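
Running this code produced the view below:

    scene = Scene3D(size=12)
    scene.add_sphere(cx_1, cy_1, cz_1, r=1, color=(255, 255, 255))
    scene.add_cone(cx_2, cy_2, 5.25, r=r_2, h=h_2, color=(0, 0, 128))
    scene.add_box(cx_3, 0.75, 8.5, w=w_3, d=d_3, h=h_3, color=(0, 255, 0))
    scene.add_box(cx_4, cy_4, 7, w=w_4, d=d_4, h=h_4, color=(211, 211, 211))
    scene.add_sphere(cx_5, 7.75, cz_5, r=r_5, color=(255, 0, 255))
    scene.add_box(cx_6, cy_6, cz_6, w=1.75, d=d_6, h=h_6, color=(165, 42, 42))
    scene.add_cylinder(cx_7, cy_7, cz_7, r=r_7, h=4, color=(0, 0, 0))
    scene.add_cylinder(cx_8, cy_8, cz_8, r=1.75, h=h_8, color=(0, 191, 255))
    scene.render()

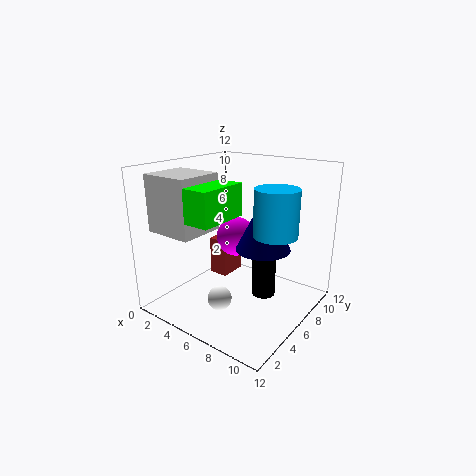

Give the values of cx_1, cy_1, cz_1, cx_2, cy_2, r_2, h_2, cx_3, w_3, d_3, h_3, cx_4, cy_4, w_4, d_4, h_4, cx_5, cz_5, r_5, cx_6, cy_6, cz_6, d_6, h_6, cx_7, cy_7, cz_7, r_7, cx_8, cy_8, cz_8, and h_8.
cx_1 = 5.75, cy_1 = 3.75, cz_1 = 1.25, cx_2 = 8, cy_2 = 6.75, r_2 = 2.25, h_2 = 4.5, cx_3 = 5.25, w_3 = 2, d_3 = 4, h_3 = 2.5, cx_4 = 1, cy_4 = 1, w_4 = 4, d_4 = 3.75, h_4 = 4.5, cx_5 = 4.5, cz_5 = 5.25, r_5 = 1.75, cx_6 = 2, cy_6 = 7, cz_6 = 1.25, d_6 = 2.5, h_6 = 3.5, cx_7 = 8, cy_7 = 7, cz_7 = 1, r_7 = 1, cx_8 = 9.25, cy_8 = 6.5, cz_8 = 6.75, h_8 = 3.75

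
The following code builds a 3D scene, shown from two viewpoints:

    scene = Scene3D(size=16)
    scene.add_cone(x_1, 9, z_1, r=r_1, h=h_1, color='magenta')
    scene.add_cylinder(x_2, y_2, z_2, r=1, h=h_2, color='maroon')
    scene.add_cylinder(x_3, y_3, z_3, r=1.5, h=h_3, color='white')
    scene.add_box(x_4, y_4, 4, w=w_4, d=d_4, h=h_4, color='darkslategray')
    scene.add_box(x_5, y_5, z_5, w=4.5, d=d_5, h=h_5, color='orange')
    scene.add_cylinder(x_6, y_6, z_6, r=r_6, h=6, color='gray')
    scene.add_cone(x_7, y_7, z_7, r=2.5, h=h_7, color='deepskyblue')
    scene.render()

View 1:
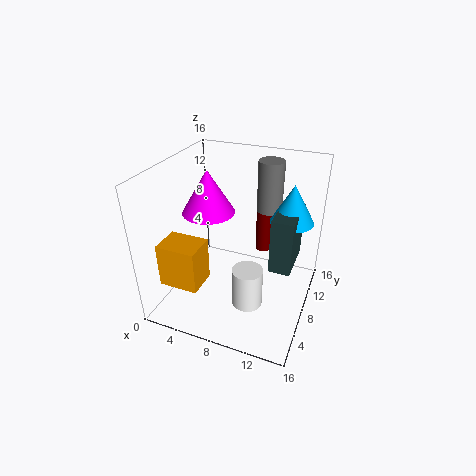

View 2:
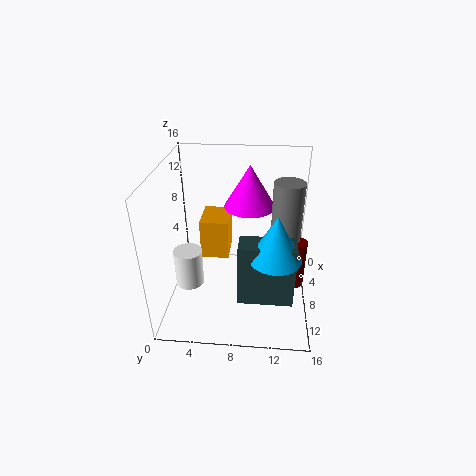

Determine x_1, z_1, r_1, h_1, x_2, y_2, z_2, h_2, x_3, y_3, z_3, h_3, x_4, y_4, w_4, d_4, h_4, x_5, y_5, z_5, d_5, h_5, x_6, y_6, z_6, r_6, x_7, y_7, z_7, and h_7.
x_1 = 4
z_1 = 10
r_1 = 3
h_1 = 5
x_2 = 9
y_2 = 14.5
z_2 = 3
h_2 = 5.5
x_3 = 11
y_3 = 3
z_3 = 4
h_3 = 4
x_4 = 11.5
y_4 = 8.5
w_4 = 2.5
d_4 = 5.5
h_4 = 6.5
x_5 = 0.5
y_5 = 3
z_5 = 3
d_5 = 3.5
h_5 = 5
x_6 = 10
y_6 = 13
z_6 = 9.5
r_6 = 1.5
x_7 = 13
y_7 = 12
z_7 = 9
h_7 = 4.5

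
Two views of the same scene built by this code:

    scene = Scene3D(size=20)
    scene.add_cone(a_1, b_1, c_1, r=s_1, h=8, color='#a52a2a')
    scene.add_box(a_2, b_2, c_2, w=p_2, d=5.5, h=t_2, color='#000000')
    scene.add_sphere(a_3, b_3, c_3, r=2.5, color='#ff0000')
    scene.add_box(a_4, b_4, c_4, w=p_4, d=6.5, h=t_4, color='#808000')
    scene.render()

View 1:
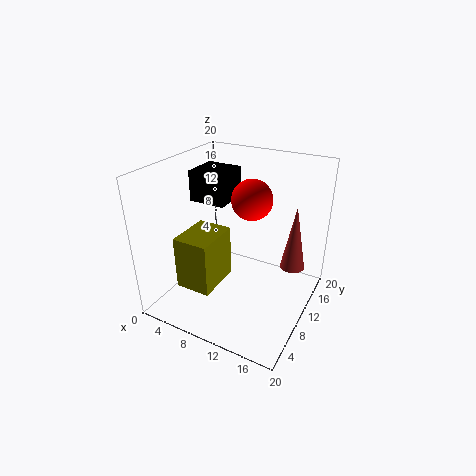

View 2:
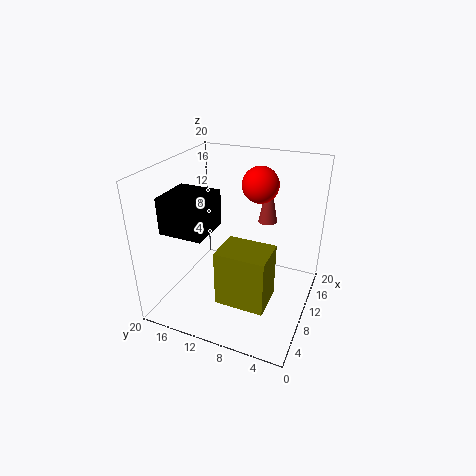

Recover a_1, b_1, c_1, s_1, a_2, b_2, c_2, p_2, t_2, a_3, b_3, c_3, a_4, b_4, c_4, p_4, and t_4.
a_1 = 18.5
b_1 = 8.5
c_1 = 9
s_1 = 1.5
a_2 = 1.5
b_2 = 11
c_2 = 13.5
p_2 = 5.5
t_2 = 4.5
a_3 = 13
b_3 = 8
c_3 = 17
a_4 = 3.5
b_4 = 4
c_4 = 3.5
p_4 = 5
t_4 = 7.5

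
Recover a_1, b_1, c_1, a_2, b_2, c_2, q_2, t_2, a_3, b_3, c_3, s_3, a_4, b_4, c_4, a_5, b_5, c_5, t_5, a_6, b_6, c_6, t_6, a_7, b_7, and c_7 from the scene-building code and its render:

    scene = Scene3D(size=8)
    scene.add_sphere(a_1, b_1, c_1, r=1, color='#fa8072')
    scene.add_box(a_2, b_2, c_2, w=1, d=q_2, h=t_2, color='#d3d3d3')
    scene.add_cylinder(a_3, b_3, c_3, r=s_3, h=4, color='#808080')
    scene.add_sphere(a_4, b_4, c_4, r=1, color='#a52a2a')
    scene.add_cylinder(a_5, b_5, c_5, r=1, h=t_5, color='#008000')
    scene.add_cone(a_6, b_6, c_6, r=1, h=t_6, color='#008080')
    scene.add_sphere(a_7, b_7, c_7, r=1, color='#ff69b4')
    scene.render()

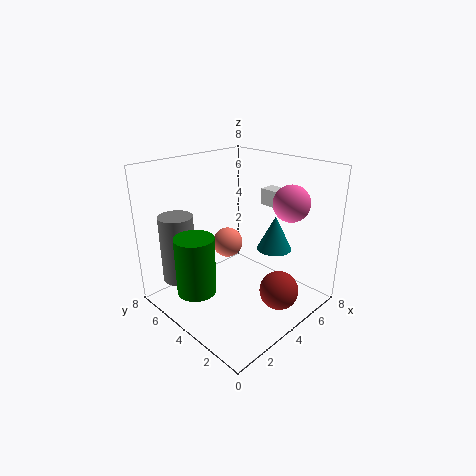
a_1 = 6
b_1 = 7
c_1 = 2
a_2 = 7
b_2 = 3
c_2 = 5
q_2 = 2
t_2 = 1
a_3 = 2
b_3 = 7
c_3 = 1
s_3 = 1
a_4 = 4
b_4 = 1
c_4 = 2
a_5 = 1
b_5 = 4
c_5 = 2
t_5 = 3
a_6 = 6
b_6 = 3
c_6 = 3
t_6 = 2
a_7 = 6
b_7 = 2
c_7 = 6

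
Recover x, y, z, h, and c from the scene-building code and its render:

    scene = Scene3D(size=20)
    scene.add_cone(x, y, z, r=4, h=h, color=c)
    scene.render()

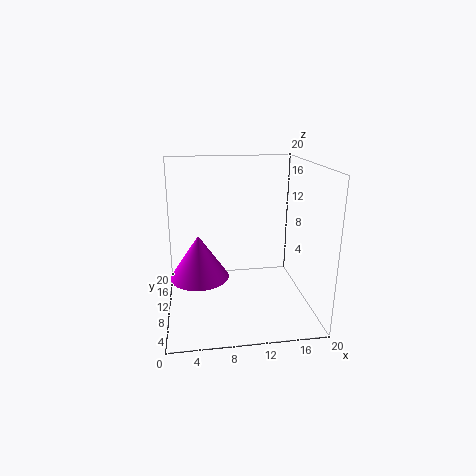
x = 4.5
y = 9
z = 5
h = 6
c = 'magenta'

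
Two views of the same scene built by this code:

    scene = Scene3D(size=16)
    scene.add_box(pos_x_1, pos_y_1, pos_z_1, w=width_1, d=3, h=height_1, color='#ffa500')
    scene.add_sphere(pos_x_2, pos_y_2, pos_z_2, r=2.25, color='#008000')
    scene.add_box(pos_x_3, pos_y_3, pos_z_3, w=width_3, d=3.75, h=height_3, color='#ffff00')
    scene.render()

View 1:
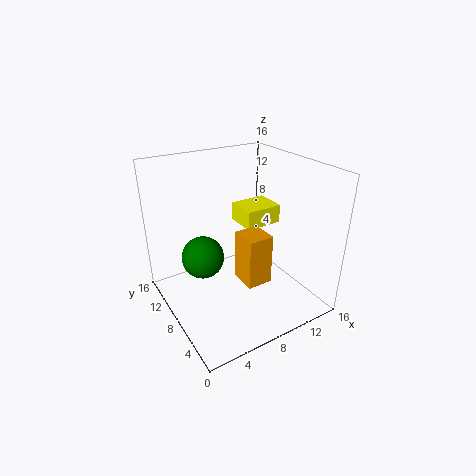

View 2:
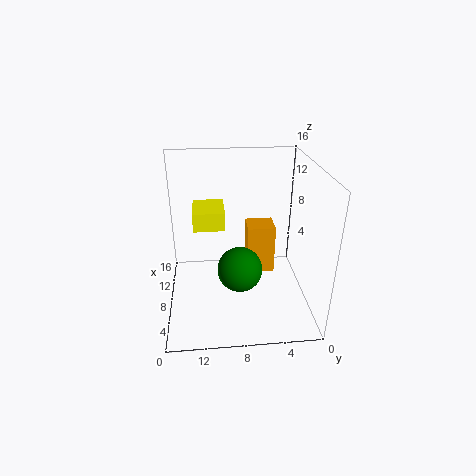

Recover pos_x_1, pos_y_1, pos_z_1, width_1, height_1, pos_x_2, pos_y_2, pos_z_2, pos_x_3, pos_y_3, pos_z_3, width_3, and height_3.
pos_x_1 = 7; pos_y_1 = 4; pos_z_1 = 4; width_1 = 2.75; height_1 = 5.5; pos_x_2 = 3.75; pos_y_2 = 8.25; pos_z_2 = 6.75; pos_x_3 = 10.25; pos_y_3 = 9.25; pos_z_3 = 7.75; width_3 = 4.5; height_3 = 2.25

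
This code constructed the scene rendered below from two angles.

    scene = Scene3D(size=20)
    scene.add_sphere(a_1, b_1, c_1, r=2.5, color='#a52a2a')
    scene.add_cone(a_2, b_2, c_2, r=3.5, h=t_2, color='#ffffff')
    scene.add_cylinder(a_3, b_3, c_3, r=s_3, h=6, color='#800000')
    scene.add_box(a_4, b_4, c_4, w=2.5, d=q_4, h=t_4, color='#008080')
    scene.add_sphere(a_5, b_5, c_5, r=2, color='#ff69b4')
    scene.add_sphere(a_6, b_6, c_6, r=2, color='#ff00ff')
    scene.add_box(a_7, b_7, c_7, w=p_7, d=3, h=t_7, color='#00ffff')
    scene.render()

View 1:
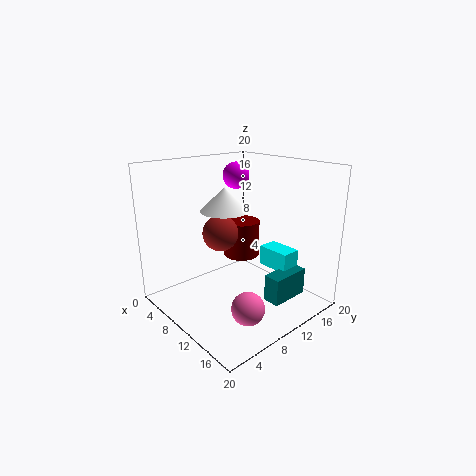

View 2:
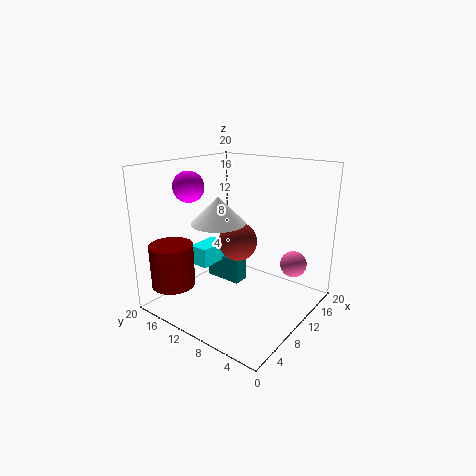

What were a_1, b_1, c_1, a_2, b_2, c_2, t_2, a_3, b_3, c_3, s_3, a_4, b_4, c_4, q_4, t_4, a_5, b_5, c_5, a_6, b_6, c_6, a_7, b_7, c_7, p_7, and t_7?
a_1 = 8
b_1 = 8.5
c_1 = 10.5
a_2 = 6.5
b_2 = 10.5
c_2 = 13
t_2 = 3.5
a_3 = 3.5
b_3 = 16.5
c_3 = 3.5
s_3 = 3
a_4 = 13
b_4 = 12.5
c_4 = 0.5
q_4 = 6
t_4 = 4
a_5 = 17.5
b_5 = 5
c_5 = 4.5
a_6 = 5
b_6 = 14
c_6 = 17.5
a_7 = 9
b_7 = 15.5
c_7 = 4
p_7 = 5
t_7 = 3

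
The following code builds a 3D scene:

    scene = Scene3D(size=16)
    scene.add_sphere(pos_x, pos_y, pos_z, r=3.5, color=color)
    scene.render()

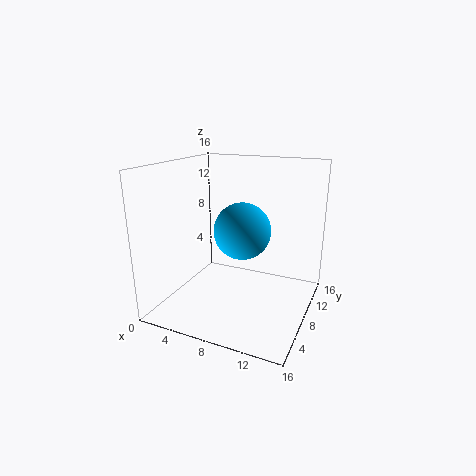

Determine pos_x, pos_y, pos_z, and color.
pos_x = 7, pos_y = 11.5, pos_z = 7.5, color = 'deepskyblue'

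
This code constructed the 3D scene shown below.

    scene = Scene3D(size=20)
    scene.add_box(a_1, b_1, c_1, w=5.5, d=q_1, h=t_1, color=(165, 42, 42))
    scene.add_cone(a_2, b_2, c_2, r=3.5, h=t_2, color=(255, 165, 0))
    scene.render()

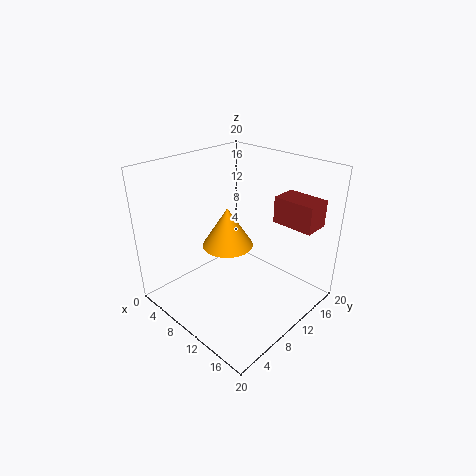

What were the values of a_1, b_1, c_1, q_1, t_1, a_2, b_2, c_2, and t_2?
a_1 = 14, b_1 = 12.5, c_1 = 13, q_1 = 3.5, t_1 = 3.5, a_2 = 9, b_2 = 9, c_2 = 9, t_2 = 5.5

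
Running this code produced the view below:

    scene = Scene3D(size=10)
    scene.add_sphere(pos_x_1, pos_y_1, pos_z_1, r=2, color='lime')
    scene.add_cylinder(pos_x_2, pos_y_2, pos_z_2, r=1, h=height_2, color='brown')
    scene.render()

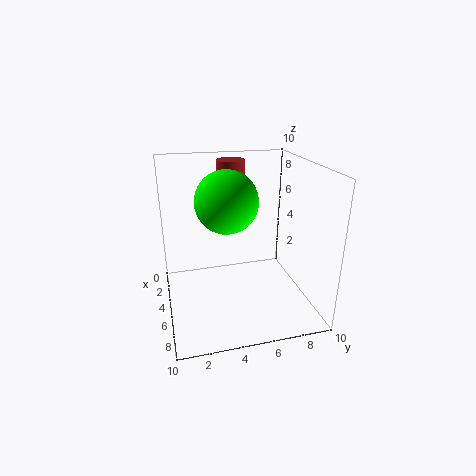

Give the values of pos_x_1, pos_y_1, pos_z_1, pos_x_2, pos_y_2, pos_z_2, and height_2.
pos_x_1 = 6
pos_y_1 = 4
pos_z_1 = 8
pos_x_2 = 3
pos_y_2 = 5
pos_z_2 = 8
height_2 = 2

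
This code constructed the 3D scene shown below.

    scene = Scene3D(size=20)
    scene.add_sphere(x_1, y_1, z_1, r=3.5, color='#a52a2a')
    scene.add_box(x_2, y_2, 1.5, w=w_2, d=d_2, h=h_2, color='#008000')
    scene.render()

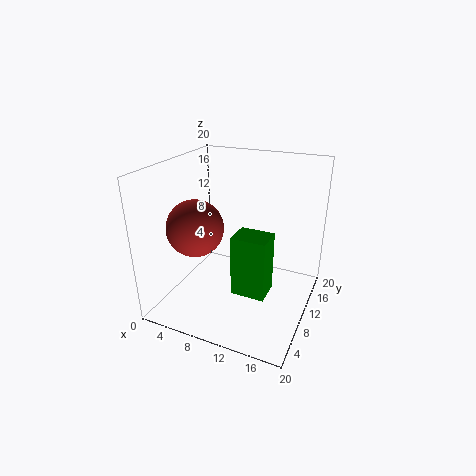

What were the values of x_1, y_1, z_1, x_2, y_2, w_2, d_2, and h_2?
x_1 = 7
y_1 = 4
z_1 = 13.5
x_2 = 9.5
y_2 = 8.5
w_2 = 5
d_2 = 4
h_2 = 9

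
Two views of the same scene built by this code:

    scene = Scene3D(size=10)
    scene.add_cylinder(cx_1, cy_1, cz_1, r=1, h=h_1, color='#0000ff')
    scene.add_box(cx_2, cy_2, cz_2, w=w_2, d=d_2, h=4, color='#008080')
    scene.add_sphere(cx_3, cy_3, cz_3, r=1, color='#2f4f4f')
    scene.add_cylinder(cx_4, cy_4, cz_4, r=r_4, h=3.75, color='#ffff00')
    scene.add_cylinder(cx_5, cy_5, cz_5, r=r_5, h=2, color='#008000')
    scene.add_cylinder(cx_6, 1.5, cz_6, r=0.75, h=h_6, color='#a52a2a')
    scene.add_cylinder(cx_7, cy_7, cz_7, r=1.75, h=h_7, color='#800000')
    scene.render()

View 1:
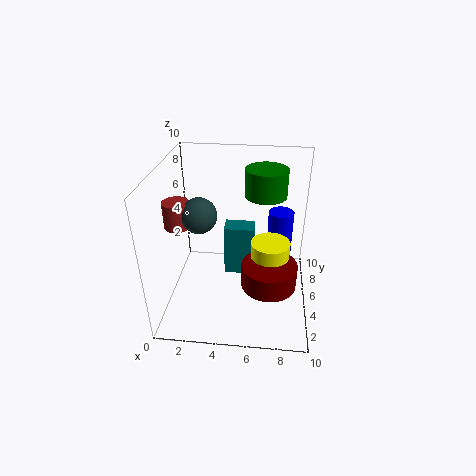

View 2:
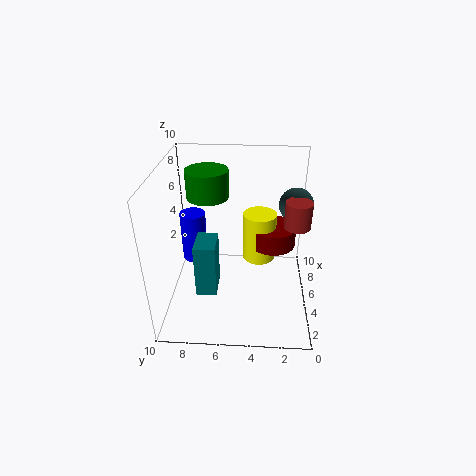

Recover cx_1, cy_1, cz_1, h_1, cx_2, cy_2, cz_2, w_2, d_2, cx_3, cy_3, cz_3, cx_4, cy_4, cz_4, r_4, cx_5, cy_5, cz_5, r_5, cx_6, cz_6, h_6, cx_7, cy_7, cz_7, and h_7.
cx_1 = 8; cy_1 = 8.75; cz_1 = 1.25; h_1 = 4; cx_2 = 3.75; cy_2 = 6.5; cz_2 = 0.75; w_2 = 2.25; d_2 = 1.5; cx_3 = 3.25; cy_3 = 1.5; cz_3 = 8.5; cx_4 = 7.25; cy_4 = 3.5; cz_4 = 2; r_4 = 1.25; cx_5 = 6.75; cy_5 = 7.25; cz_5 = 7.25; r_5 = 1.5; cx_6 = 2; cz_6 = 7.75; h_6 = 1.5; cx_7 = 7.25; cy_7 = 2.5; cz_7 = 3.25; h_7 = 1.5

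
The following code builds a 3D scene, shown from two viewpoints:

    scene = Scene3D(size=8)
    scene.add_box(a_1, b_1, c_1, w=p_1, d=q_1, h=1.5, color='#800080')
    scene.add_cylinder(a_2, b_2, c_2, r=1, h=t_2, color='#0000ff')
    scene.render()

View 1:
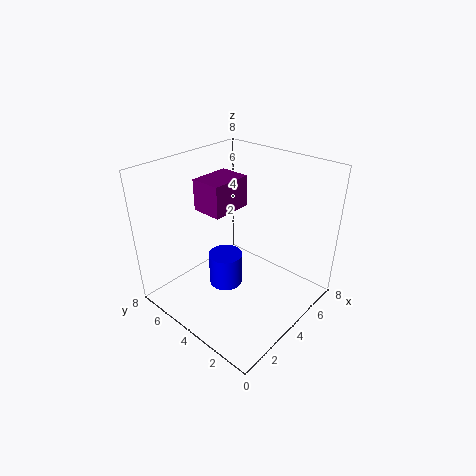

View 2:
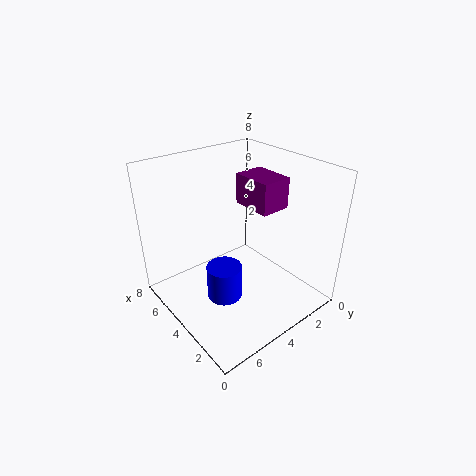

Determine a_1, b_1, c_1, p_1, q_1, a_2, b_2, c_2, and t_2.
a_1 = 1.5, b_1 = 3, c_1 = 6.5, p_1 = 2, q_1 = 1.5, a_2 = 4, b_2 = 5, c_2 = 0.5, t_2 = 2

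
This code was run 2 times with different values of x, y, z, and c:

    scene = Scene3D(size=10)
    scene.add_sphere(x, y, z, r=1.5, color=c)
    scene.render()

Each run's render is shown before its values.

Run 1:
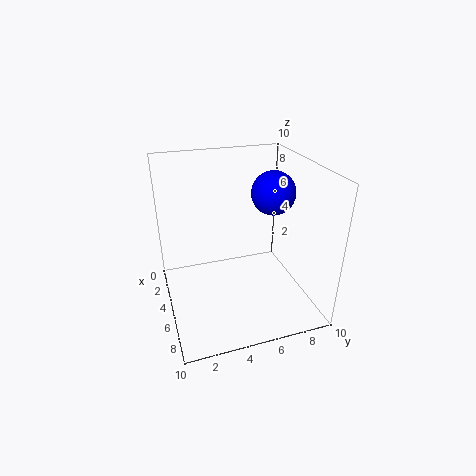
x = 5, y = 7.5, z = 8, c = 'blue'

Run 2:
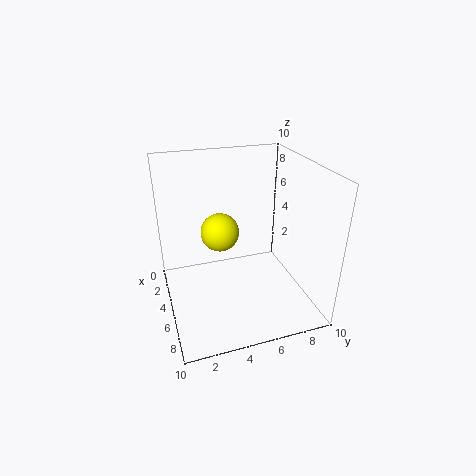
x = 2, y = 4.5, z = 4, c = 'yellow'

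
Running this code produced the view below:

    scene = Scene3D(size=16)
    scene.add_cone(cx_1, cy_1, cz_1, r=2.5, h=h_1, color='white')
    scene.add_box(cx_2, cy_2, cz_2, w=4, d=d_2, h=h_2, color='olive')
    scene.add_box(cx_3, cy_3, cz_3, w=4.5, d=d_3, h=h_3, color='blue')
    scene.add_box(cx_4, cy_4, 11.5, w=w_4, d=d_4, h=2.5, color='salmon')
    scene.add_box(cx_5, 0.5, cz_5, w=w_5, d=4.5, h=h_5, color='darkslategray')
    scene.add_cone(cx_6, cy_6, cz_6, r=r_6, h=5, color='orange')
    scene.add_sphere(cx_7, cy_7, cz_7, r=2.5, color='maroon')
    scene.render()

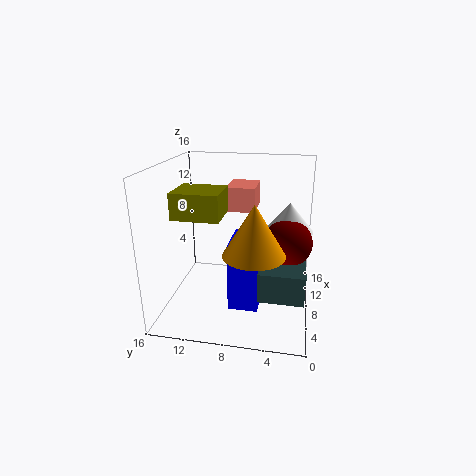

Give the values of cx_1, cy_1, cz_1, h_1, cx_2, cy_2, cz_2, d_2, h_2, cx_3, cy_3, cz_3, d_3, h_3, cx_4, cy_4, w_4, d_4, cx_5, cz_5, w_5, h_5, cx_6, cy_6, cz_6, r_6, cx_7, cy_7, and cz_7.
cx_1 = 7.5, cy_1 = 2.5, cz_1 = 9.5, h_1 = 3, cx_2 = 1.5, cy_2 = 8.5, cz_2 = 12, d_2 = 4.5, h_2 = 2.5, cx_3 = 2.5, cy_3 = 5, cz_3 = 2.5, d_3 = 3, h_3 = 7, cx_4 = 6.5, cy_4 = 6, w_4 = 4, d_4 = 3, cx_5 = 2, cz_5 = 4, w_5 = 4, h_5 = 3, cx_6 = 3, cy_6 = 5.5, cz_6 = 8.5, r_6 = 3, cx_7 = 6.5, cy_7 = 2.5, cz_7 = 8.5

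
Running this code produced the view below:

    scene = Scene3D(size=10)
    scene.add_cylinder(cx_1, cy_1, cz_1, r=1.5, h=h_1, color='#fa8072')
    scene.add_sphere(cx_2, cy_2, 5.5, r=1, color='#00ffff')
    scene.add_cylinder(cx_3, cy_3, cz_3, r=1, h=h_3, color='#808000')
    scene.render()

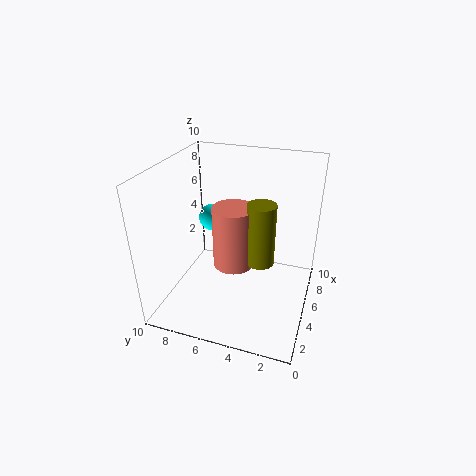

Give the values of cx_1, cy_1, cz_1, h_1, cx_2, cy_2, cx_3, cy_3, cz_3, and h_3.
cx_1 = 5.5; cy_1 = 5.5; cz_1 = 2.5; h_1 = 4.5; cx_2 = 6.5; cy_2 = 7.5; cx_3 = 5.5; cy_3 = 3.5; cz_3 = 3; h_3 = 4.5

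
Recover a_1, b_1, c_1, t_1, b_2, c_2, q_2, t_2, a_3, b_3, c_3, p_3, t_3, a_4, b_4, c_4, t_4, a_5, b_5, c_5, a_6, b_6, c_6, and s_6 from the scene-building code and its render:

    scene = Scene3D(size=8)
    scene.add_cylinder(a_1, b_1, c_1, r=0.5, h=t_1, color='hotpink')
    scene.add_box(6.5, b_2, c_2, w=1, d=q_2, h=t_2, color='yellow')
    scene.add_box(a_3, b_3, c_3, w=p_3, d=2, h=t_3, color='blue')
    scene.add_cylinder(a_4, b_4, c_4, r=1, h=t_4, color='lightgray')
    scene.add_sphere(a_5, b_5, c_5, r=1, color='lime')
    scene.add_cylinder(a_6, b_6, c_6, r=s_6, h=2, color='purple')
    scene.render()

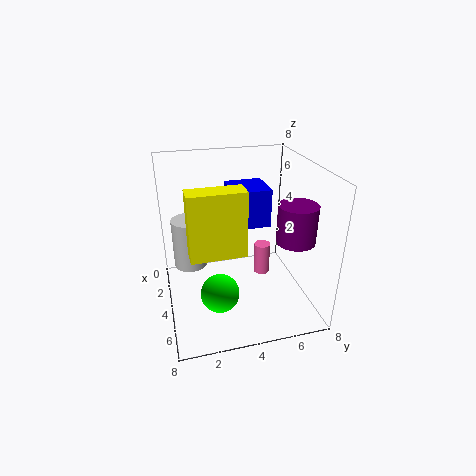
a_1 = 2.5, b_1 = 6, c_1 = 0.5, t_1 = 2, b_2 = 1, c_2 = 5, q_2 = 2.5, t_2 = 3, a_3 = 3, b_3 = 3.5, c_3 = 5, p_3 = 2, t_3 = 2, a_4 = 2, b_4 = 1.5, c_4 = 1.5, t_4 = 3, a_5 = 6, b_5 = 2.5, c_5 = 2, a_6 = 6, b_6 = 6.5, c_6 = 4.5, s_6 = 1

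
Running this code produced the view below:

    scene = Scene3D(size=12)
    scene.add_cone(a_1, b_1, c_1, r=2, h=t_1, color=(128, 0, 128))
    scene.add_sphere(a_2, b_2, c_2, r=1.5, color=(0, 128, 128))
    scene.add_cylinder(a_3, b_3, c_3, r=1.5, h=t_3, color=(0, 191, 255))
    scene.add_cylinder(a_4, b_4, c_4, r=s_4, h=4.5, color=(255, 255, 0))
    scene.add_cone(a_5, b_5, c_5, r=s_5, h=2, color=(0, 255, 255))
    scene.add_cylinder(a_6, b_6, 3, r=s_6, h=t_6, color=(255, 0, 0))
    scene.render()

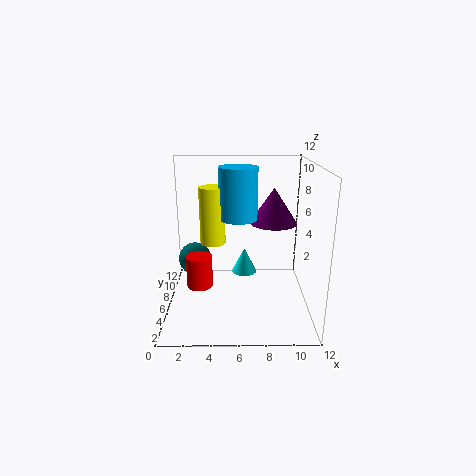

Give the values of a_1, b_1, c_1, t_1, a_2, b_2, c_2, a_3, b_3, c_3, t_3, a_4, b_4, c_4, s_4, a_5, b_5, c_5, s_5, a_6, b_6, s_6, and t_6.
a_1 = 9, b_1 = 7, c_1 = 7, t_1 = 3, a_2 = 2, b_2 = 8.5, c_2 = 3, a_3 = 6, b_3 = 5, c_3 = 8, t_3 = 4, a_4 = 4, b_4 = 5, c_4 = 6, s_4 = 1, a_5 = 6.5, b_5 = 5, c_5 = 3.5, s_5 = 1, a_6 = 3, b_6 = 3.5, s_6 = 1, t_6 = 2.5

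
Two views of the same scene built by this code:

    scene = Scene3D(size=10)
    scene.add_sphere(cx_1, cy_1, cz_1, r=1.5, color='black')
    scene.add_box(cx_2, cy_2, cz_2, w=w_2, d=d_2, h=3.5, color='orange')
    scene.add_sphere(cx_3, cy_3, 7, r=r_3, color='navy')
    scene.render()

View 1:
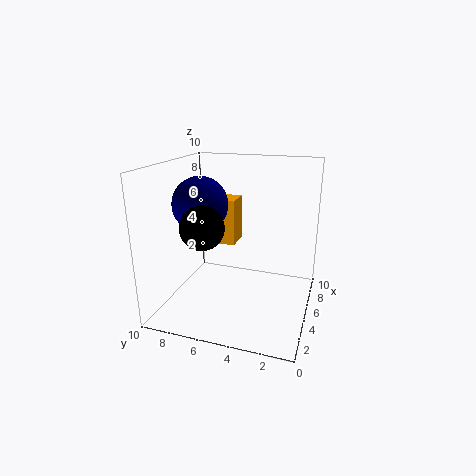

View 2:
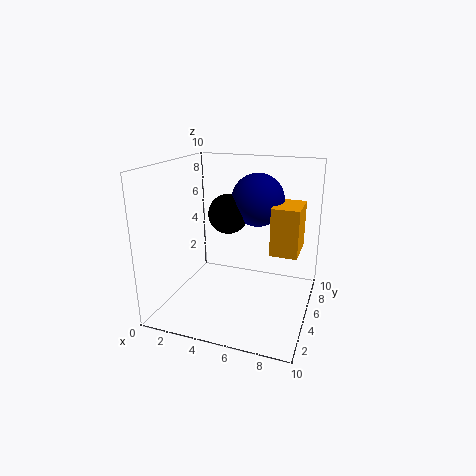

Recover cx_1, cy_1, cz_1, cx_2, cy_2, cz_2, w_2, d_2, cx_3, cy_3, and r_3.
cx_1 = 3.5; cy_1 = 7; cz_1 = 6; cx_2 = 7; cy_2 = 6; cz_2 = 3.5; w_2 = 2; d_2 = 3; cx_3 = 5.5; cy_3 = 8; r_3 = 2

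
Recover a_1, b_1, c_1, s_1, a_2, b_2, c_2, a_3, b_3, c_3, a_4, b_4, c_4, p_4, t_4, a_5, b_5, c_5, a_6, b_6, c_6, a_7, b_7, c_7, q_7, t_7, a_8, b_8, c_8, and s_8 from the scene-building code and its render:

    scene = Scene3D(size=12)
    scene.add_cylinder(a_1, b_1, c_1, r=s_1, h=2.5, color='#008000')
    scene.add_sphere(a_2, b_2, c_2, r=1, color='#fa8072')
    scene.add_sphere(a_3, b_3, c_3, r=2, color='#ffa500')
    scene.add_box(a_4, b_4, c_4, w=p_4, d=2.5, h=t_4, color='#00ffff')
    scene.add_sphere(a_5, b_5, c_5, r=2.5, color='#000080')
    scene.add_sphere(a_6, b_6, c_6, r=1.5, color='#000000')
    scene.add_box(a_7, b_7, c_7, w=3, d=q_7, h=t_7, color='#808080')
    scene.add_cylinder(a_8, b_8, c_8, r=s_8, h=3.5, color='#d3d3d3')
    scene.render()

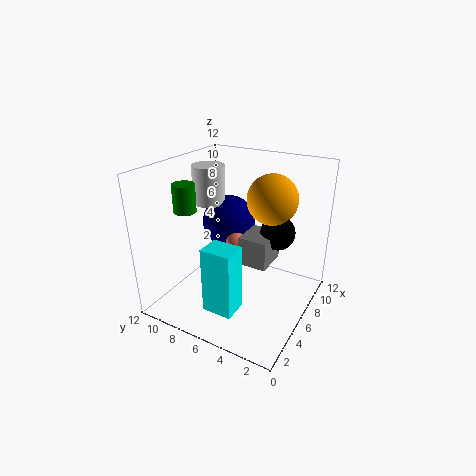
a_1 = 5.5
b_1 = 11
c_1 = 7.5
s_1 = 1
a_2 = 7.5
b_2 = 7
c_2 = 4.5
a_3 = 7
b_3 = 3.5
c_3 = 9.5
a_4 = 2
b_4 = 4.5
c_4 = 1
p_4 = 2
t_4 = 5.5
a_5 = 9.5
b_5 = 9
c_5 = 5.5
a_6 = 8.5
b_6 = 3.5
c_6 = 6
a_7 = 6
b_7 = 3.5
c_7 = 3.5
q_7 = 2.5
t_7 = 2.5
a_8 = 8.5
b_8 = 10.5
c_8 = 7.5
s_8 = 1.5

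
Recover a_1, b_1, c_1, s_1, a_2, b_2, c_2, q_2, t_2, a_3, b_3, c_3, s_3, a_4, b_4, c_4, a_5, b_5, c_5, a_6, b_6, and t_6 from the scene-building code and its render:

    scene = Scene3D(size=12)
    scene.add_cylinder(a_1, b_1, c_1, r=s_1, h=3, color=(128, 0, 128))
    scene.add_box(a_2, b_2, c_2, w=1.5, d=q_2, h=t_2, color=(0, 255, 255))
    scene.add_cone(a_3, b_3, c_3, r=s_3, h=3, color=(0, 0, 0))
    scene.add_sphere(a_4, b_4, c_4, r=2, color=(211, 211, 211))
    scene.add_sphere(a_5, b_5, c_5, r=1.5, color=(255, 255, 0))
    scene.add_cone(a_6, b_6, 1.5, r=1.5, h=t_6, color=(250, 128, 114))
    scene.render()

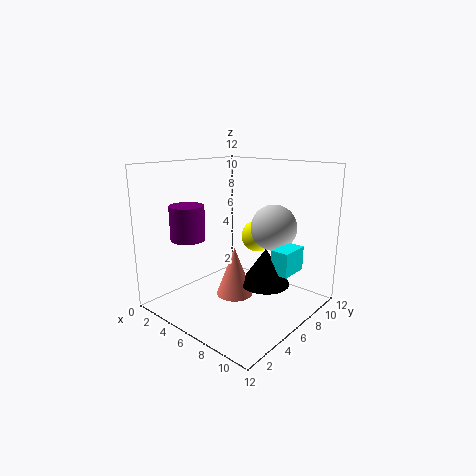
a_1 = 2
b_1 = 4
c_1 = 5.5
s_1 = 1.5
a_2 = 9
b_2 = 6.5
c_2 = 3.5
q_2 = 2.5
t_2 = 2
a_3 = 8.5
b_3 = 6.5
c_3 = 2.5
s_3 = 2
a_4 = 7.5
b_4 = 9
c_4 = 6.5
a_5 = 5
b_5 = 10
c_5 = 5
a_6 = 6.5
b_6 = 5
t_6 = 4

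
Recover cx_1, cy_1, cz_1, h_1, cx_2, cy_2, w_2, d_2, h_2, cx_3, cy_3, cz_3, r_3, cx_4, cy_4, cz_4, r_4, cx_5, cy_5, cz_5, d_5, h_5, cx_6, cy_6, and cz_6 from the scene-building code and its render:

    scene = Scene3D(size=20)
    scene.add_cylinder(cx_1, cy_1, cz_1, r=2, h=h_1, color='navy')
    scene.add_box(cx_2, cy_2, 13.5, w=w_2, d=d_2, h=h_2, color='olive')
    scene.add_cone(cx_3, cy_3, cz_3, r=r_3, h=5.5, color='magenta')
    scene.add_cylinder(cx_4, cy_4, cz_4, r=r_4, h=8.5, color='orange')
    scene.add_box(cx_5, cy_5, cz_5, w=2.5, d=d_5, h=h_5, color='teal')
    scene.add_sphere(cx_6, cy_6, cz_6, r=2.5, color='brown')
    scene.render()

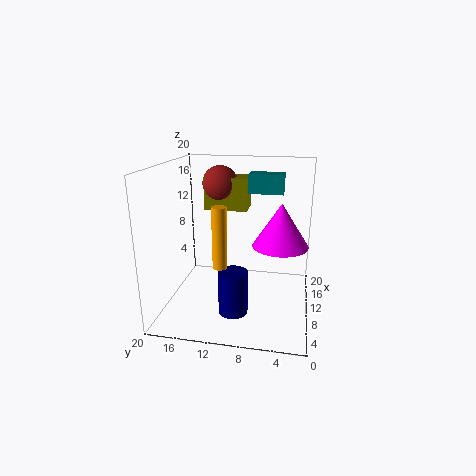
cx_1 = 6.5, cy_1 = 10, cz_1 = 0.5, h_1 = 6, cx_2 = 11, cy_2 = 9, w_2 = 4, d_2 = 6, h_2 = 4.5, cx_3 = 7, cy_3 = 4, cz_3 = 10.5, r_3 = 3.5, cx_4 = 7.5, cy_4 = 12, cz_4 = 6.5, r_4 = 1, cx_5 = 9, cy_5 = 4, cz_5 = 16.5, d_5 = 4.5, h_5 = 2.5, cx_6 = 12.5, cy_6 = 13, cz_6 = 17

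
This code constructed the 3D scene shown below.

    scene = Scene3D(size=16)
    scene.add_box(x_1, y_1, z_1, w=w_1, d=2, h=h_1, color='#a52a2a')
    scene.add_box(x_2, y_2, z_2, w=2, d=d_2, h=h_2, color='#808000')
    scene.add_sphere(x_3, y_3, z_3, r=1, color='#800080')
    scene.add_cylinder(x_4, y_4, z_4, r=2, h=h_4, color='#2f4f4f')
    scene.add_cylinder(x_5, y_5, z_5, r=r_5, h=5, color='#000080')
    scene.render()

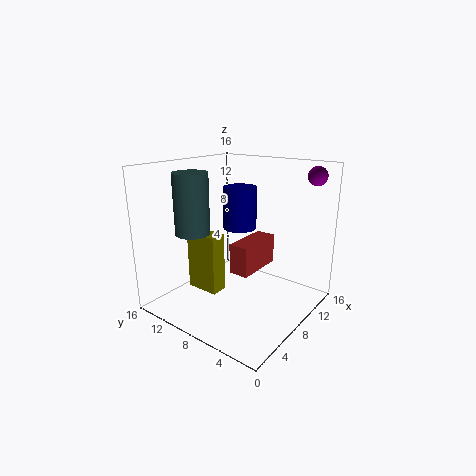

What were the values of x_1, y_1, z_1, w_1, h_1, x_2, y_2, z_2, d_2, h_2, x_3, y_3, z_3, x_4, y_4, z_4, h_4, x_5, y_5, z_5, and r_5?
x_1 = 4, y_1 = 4, z_1 = 6, w_1 = 5, h_1 = 3, x_2 = 6, y_2 = 10, z_2 = 1, d_2 = 4, h_2 = 7, x_3 = 12, y_3 = 1, z_3 = 15, x_4 = 6, y_4 = 13, z_4 = 8, h_4 = 7, x_5 = 11, y_5 = 10, z_5 = 8, r_5 = 2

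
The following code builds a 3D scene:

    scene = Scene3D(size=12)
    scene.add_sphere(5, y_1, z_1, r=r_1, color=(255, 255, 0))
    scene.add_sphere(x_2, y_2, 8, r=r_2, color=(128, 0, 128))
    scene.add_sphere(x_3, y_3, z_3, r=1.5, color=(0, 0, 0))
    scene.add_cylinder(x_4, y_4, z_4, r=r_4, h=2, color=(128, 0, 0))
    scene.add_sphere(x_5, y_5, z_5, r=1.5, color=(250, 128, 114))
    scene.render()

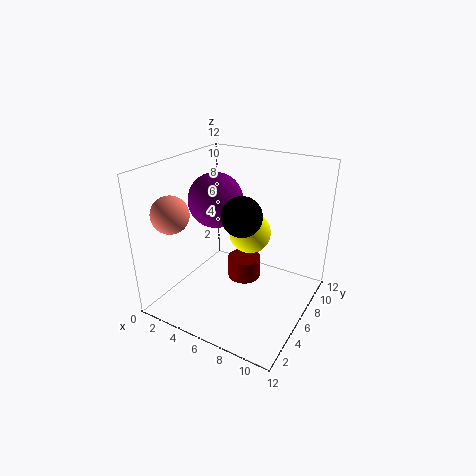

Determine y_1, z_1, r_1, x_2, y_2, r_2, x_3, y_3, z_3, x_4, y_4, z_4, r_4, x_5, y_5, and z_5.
y_1 = 10; z_1 = 4.5; r_1 = 2; x_2 = 2.5; y_2 = 8; r_2 = 2.5; x_3 = 7.5; y_3 = 4; z_3 = 9; x_4 = 5.5; y_4 = 8; z_4 = 1; r_4 = 1.5; x_5 = 2; y_5 = 2.5; z_5 = 8.5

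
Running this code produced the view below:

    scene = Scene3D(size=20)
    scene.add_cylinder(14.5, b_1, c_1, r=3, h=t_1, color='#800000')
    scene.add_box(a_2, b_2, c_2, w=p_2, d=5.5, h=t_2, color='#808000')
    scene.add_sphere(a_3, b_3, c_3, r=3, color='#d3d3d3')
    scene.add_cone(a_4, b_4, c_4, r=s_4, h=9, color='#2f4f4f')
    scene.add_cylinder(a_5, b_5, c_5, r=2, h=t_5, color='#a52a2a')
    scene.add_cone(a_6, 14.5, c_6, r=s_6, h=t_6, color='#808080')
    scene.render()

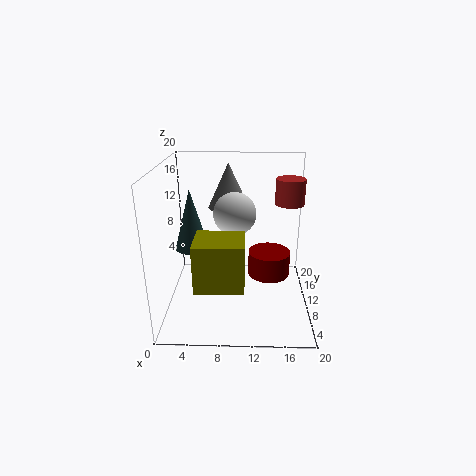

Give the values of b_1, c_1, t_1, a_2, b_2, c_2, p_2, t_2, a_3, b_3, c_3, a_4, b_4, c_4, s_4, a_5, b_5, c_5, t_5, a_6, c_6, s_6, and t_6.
b_1 = 11
c_1 = 4
t_1 = 3.5
a_2 = 4.5
b_2 = 3.5
c_2 = 5
p_2 = 6.5
t_2 = 6.5
a_3 = 9.5
b_3 = 11.5
c_3 = 13
a_4 = 3
b_4 = 13
c_4 = 7
s_4 = 2.5
a_5 = 17
b_5 = 11.5
c_5 = 14.5
t_5 = 3.5
a_6 = 8.5
c_6 = 13
s_6 = 3
t_6 = 6.5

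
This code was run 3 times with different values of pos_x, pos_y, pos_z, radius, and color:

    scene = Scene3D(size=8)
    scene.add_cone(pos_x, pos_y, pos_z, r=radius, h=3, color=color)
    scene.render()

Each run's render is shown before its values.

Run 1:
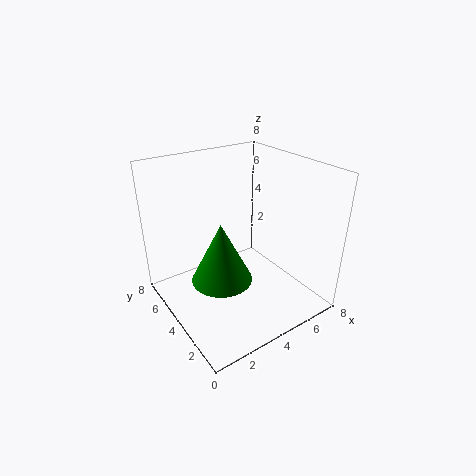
pos_x = 2, pos_y = 2.5, pos_z = 3, radius = 1.5, color = 'green'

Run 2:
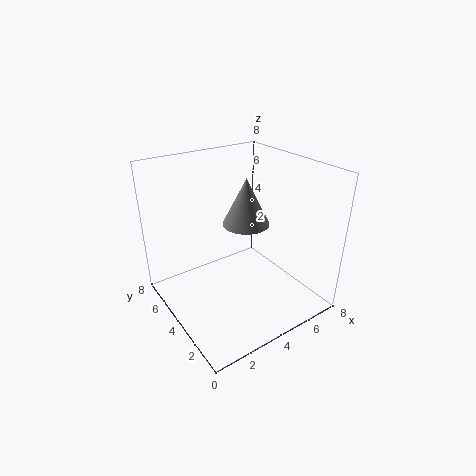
pos_x = 6, pos_y = 6, pos_z = 3.5, radius = 1.5, color = 'gray'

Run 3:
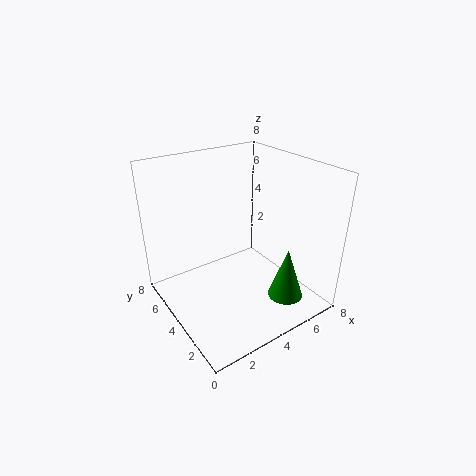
pos_x = 6, pos_y = 2, pos_z = 0.5, radius = 1, color = 'green'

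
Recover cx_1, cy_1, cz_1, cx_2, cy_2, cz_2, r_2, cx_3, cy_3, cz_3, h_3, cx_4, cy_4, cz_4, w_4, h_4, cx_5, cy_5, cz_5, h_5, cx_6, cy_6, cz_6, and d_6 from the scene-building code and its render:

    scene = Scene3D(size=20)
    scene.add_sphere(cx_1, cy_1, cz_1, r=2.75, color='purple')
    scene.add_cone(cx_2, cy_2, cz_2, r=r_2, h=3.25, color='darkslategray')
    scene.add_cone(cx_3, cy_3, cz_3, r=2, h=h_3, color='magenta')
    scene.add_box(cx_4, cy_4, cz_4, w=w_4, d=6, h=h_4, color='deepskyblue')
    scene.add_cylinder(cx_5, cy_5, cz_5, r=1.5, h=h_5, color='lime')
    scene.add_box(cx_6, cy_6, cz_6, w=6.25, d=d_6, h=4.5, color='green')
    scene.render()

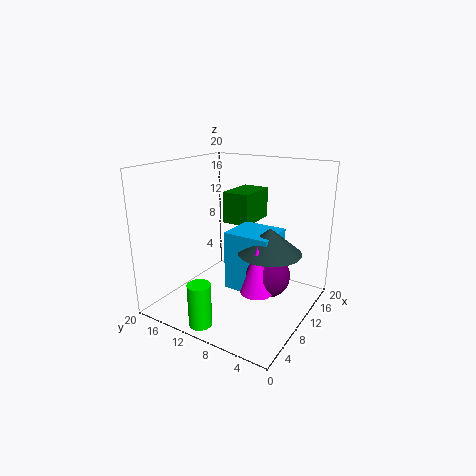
cx_1 = 7.5; cy_1 = 4; cz_1 = 7; cx_2 = 8.25; cy_2 = 4.25; cz_2 = 9.75; r_2 = 4; cx_3 = 5.5; cy_3 = 4.5; cz_3 = 5.5; h_3 = 6; cx_4 = 6.25; cy_4 = 3.75; cz_4 = 4.25; w_4 = 5.5; h_4 = 7.75; cx_5 = 2; cy_5 = 10.75; cz_5 = 0.5; h_5 = 5.75; cx_6 = 11.5; cy_6 = 9.5; cz_6 = 11.25; d_6 = 4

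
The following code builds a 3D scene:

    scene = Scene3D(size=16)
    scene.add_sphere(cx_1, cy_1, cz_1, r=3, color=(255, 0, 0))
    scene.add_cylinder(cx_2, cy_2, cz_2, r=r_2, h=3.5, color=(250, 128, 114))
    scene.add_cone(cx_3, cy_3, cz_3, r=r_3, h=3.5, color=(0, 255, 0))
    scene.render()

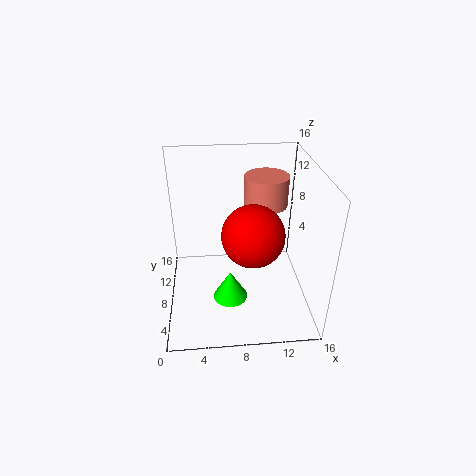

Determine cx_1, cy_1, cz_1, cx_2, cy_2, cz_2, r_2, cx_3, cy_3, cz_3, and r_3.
cx_1 = 9, cy_1 = 3.5, cz_1 = 11, cx_2 = 11.5, cy_2 = 11, cz_2 = 10.5, r_2 = 2.5, cx_3 = 7, cy_3 = 7, cz_3 = 0.5, r_3 = 2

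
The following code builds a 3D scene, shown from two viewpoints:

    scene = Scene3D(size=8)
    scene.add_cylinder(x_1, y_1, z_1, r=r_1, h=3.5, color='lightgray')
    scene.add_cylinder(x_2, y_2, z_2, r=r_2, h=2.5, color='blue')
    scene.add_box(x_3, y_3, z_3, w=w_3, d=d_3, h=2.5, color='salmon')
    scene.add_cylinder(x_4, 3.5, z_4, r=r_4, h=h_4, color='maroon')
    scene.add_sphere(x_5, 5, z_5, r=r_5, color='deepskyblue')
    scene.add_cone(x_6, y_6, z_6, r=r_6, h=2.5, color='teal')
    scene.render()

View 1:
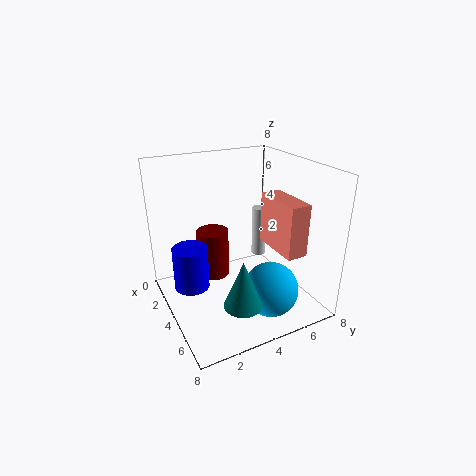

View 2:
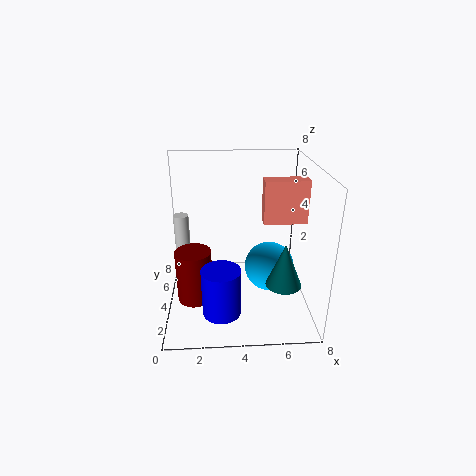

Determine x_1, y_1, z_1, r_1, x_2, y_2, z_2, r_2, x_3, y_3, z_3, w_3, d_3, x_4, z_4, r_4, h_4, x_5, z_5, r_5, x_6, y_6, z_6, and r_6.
x_1 = 0.5; y_1 = 7.5; z_1 = 0.5; r_1 = 0.5; x_2 = 3; y_2 = 1.5; z_2 = 1; r_2 = 1; x_3 = 5.5; y_3 = 4.5; z_3 = 4.5; w_3 = 2.5; d_3 = 1; x_4 = 1.5; z_4 = 0.5; r_4 = 1; h_4 = 3; x_5 = 6; z_5 = 1.5; r_5 = 1.5; x_6 = 6.5; y_6 = 3; z_6 = 1.5; r_6 = 1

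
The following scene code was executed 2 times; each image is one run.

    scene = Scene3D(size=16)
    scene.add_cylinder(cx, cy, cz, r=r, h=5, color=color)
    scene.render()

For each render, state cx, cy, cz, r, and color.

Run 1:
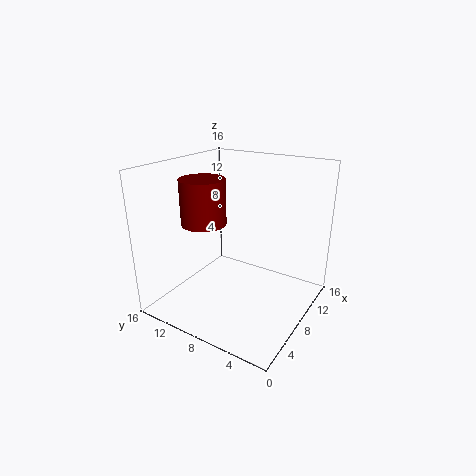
cx = 6.5, cy = 11.5, cz = 9.5, r = 2.5, color = 'maroon'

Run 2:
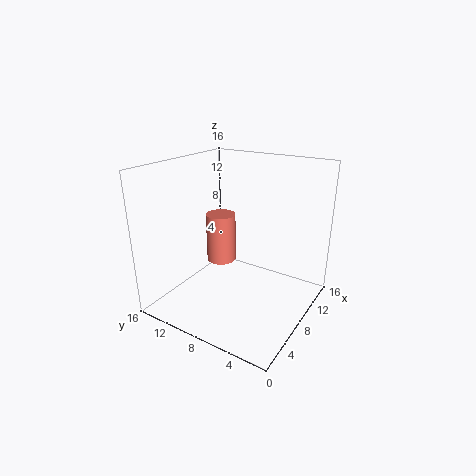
cx = 5.5, cy = 8.5, cz = 6.5, r = 1.5, color = 'salmon'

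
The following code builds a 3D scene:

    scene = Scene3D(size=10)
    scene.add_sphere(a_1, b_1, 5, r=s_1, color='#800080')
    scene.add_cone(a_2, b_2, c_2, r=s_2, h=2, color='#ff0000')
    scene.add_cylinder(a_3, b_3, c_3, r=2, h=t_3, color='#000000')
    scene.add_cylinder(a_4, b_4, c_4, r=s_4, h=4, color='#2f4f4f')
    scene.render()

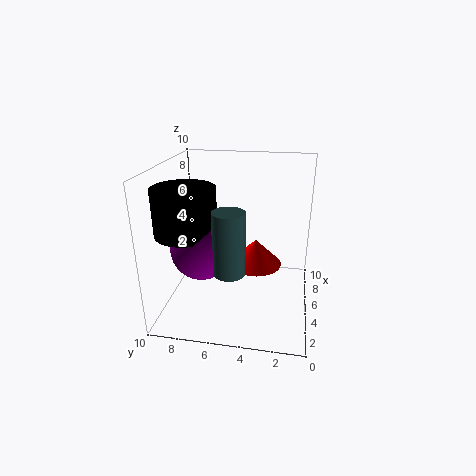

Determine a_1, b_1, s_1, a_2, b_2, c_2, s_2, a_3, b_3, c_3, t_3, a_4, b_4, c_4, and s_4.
a_1 = 3, b_1 = 7, s_1 = 2, a_2 = 7, b_2 = 4, c_2 = 2, s_2 = 2, a_3 = 3, b_3 = 8, c_3 = 6, t_3 = 3, a_4 = 2, b_4 = 5, c_4 = 4, s_4 = 1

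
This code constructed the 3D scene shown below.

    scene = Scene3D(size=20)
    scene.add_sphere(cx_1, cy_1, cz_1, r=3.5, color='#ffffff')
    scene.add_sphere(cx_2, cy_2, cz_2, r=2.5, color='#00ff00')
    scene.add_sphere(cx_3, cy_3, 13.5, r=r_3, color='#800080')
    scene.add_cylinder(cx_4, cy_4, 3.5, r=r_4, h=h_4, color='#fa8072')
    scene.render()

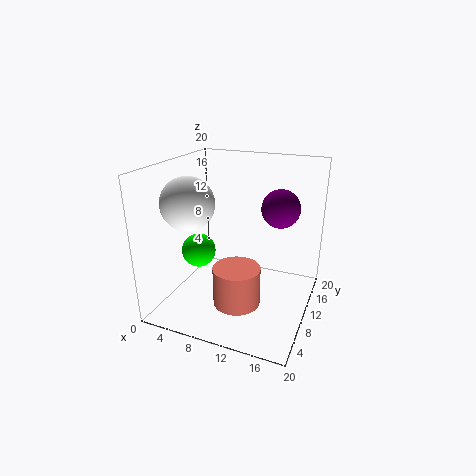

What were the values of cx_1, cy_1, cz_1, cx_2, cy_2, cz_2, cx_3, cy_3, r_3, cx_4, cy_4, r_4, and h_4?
cx_1 = 4.75
cy_1 = 6
cz_1 = 15.5
cx_2 = 3.5
cy_2 = 10.25
cz_2 = 6.75
cx_3 = 14.75
cy_3 = 14.25
r_3 = 2.75
cx_4 = 12
cy_4 = 4.75
r_4 = 3
h_4 = 5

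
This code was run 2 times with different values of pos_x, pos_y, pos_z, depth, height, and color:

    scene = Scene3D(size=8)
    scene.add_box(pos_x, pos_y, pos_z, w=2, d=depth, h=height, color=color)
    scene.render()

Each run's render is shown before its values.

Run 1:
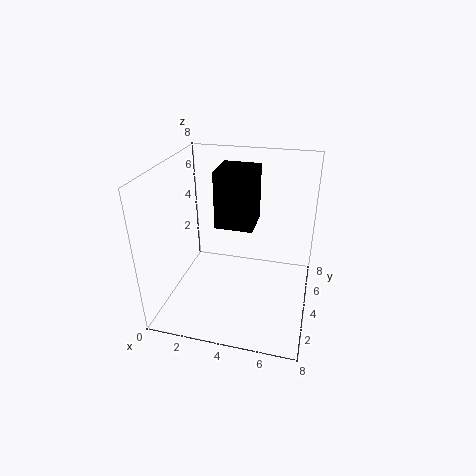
pos_x = 3, pos_y = 3, pos_z = 5, depth = 2, height = 3, color = 'black'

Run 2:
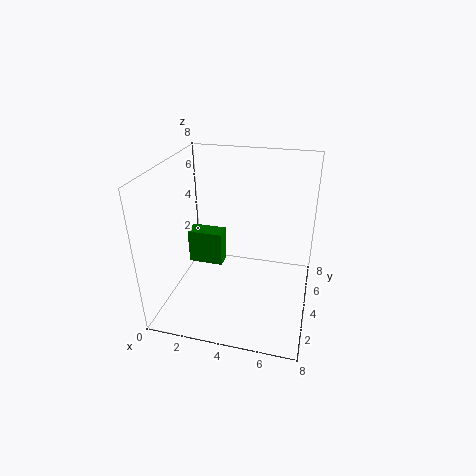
pos_x = 1, pos_y = 4, pos_z = 2, depth = 1, height = 2, color = 'green'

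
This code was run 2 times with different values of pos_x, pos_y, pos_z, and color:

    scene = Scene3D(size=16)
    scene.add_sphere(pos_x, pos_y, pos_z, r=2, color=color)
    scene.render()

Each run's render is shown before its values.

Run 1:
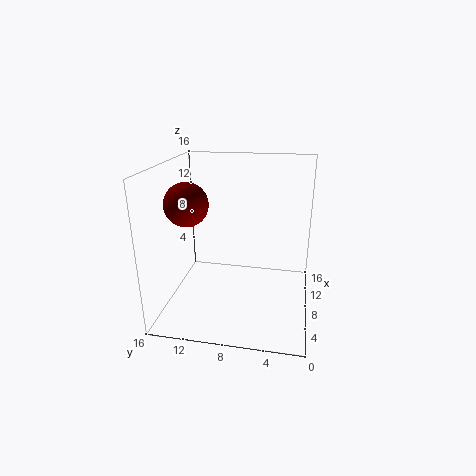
pos_x = 2
pos_y = 11.5
pos_z = 13.5
color = 'maroon'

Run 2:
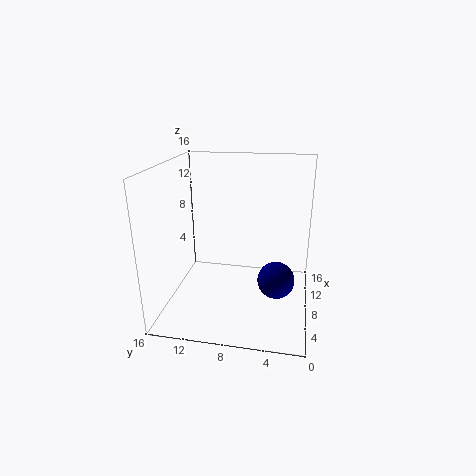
pos_x = 6.5
pos_y = 3.5
pos_z = 4
color = 'navy'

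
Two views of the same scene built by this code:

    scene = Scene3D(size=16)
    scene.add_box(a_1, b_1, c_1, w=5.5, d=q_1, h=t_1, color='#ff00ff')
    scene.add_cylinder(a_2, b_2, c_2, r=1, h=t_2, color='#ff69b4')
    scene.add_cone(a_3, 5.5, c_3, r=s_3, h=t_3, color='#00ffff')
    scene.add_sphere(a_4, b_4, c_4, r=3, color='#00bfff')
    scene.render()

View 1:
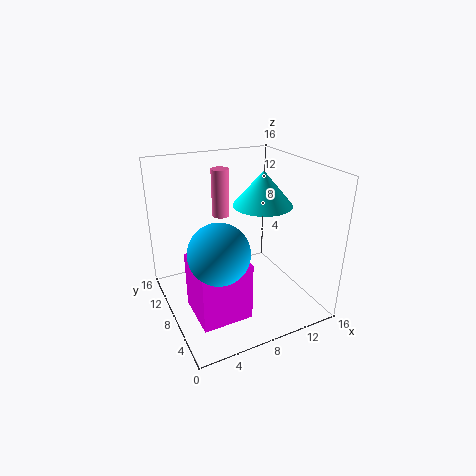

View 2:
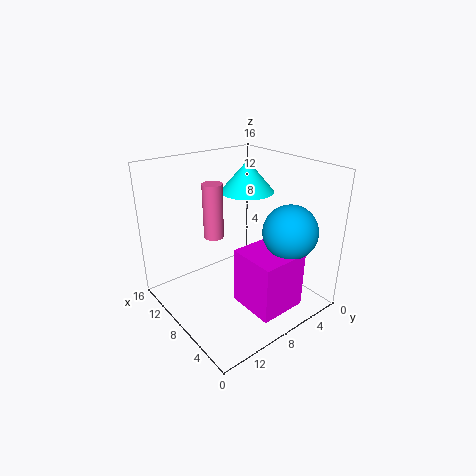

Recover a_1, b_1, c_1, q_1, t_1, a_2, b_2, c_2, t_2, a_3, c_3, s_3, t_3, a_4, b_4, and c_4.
a_1 = 2
b_1 = 3.5
c_1 = 0.5
q_1 = 5.5
t_1 = 6.5
a_2 = 7.5
b_2 = 11.5
c_2 = 9.5
t_2 = 5.5
a_3 = 9.5
c_3 = 12.5
s_3 = 3
t_3 = 3.5
a_4 = 4
b_4 = 4
c_4 = 9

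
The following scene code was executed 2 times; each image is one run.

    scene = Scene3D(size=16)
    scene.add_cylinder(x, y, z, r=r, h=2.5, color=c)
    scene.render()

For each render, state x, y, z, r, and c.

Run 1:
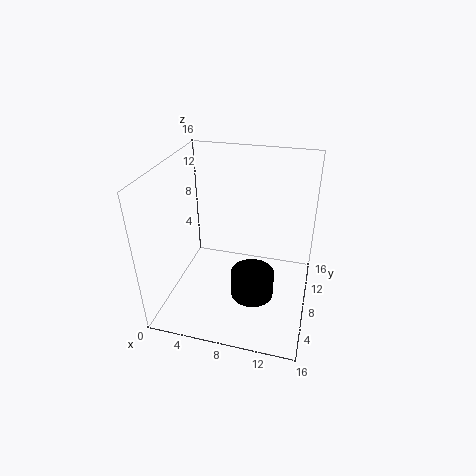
x = 11
y = 2
z = 6
r = 2
c = 'black'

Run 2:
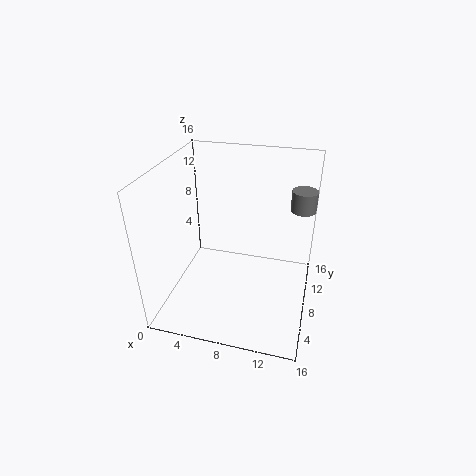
x = 14.5
y = 13.5
z = 9.5
r = 1.5
c = 'gray'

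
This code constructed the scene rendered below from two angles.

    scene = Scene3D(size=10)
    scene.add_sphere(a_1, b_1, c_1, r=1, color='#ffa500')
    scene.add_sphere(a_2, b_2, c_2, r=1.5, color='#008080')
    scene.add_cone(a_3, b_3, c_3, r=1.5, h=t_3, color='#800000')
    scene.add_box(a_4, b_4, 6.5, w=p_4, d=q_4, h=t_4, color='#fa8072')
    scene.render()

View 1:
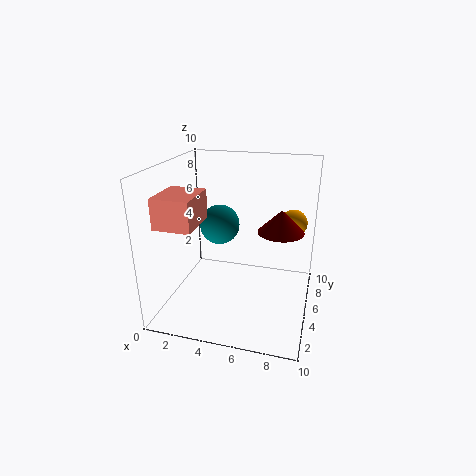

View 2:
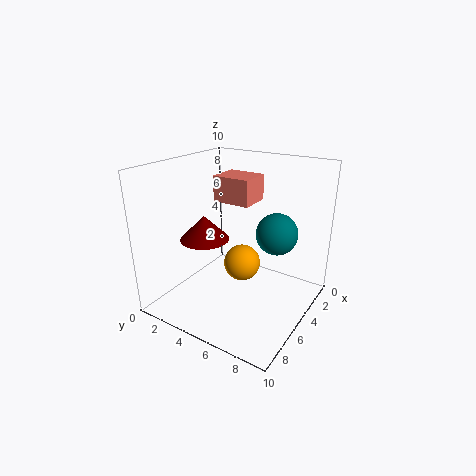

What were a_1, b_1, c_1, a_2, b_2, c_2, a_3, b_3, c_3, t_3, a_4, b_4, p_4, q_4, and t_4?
a_1 = 8.5
b_1 = 7.5
c_1 = 5.5
a_2 = 3
b_2 = 7
c_2 = 5
a_3 = 8
b_3 = 4.5
c_3 = 6
t_3 = 1.5
a_4 = 0.5
b_4 = 1.5
p_4 = 2.5
q_4 = 3
t_4 = 2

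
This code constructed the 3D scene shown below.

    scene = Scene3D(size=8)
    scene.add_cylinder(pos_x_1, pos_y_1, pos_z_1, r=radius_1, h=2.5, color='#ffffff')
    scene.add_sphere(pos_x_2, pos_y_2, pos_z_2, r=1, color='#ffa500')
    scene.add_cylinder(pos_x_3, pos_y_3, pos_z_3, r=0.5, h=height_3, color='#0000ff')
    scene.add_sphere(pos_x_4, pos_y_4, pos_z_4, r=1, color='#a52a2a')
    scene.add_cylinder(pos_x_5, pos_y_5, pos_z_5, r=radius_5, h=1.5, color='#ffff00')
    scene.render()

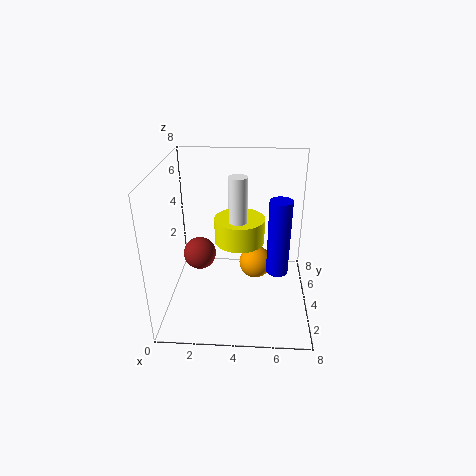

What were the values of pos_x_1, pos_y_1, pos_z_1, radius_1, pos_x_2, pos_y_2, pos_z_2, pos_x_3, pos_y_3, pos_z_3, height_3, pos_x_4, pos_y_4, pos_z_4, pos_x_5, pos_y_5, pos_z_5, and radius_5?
pos_x_1 = 4
pos_y_1 = 4
pos_z_1 = 5
radius_1 = 0.5
pos_x_2 = 5
pos_y_2 = 5.5
pos_z_2 = 1.5
pos_x_3 = 6
pos_y_3 = 1
pos_z_3 = 4
height_3 = 3.5
pos_x_4 = 1.5
pos_y_4 = 5.5
pos_z_4 = 2
pos_x_5 = 4
pos_y_5 = 5.5
pos_z_5 = 3
radius_5 = 1.5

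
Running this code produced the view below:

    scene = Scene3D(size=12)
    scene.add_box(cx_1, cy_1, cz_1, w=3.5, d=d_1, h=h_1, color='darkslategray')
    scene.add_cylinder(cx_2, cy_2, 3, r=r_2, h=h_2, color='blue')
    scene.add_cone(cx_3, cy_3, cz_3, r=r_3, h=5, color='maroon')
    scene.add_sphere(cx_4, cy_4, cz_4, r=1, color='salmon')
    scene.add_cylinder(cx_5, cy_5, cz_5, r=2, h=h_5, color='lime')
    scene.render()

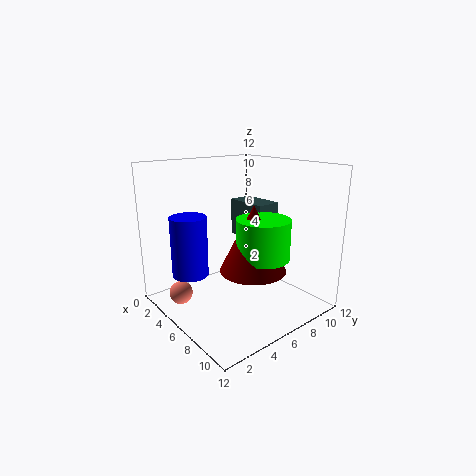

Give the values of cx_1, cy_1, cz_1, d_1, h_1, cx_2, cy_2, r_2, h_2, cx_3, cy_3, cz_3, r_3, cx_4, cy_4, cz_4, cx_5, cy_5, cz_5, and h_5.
cx_1 = 4.5
cy_1 = 6.5
cz_1 = 6
d_1 = 2
h_1 = 3
cx_2 = 4
cy_2 = 2.5
r_2 = 1.5
h_2 = 5
cx_3 = 9
cy_3 = 5
cz_3 = 4.5
r_3 = 2.5
cx_4 = 3
cy_4 = 2
cz_4 = 1
cx_5 = 9.5
cy_5 = 5.5
cz_5 = 5.5
h_5 = 3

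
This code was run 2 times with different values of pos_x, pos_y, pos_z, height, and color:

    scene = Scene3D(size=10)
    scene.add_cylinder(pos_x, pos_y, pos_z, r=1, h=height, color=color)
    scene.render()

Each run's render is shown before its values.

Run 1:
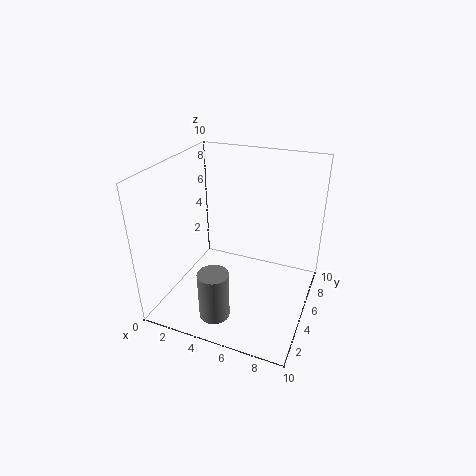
pos_x = 4.75; pos_y = 1.5; pos_z = 1; height = 3.25; color = 'gray'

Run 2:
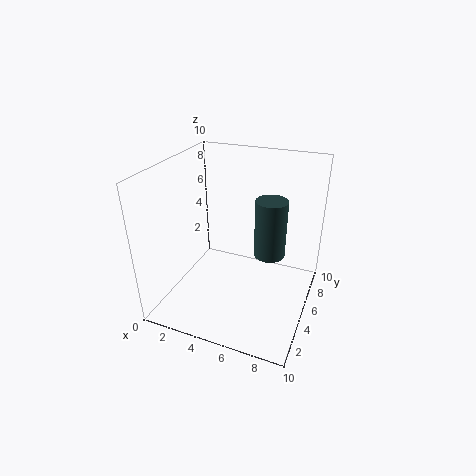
pos_x = 7.5; pos_y = 4.25; pos_z = 4.75; height = 3.75; color = 'darkslategray'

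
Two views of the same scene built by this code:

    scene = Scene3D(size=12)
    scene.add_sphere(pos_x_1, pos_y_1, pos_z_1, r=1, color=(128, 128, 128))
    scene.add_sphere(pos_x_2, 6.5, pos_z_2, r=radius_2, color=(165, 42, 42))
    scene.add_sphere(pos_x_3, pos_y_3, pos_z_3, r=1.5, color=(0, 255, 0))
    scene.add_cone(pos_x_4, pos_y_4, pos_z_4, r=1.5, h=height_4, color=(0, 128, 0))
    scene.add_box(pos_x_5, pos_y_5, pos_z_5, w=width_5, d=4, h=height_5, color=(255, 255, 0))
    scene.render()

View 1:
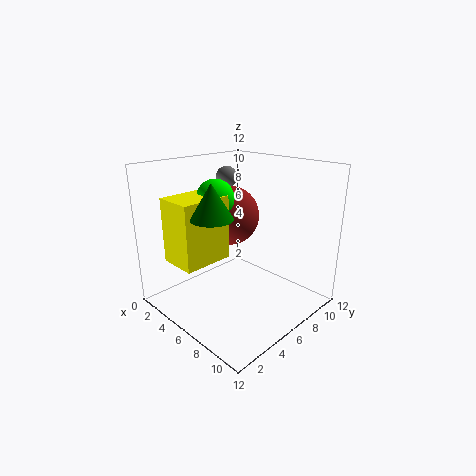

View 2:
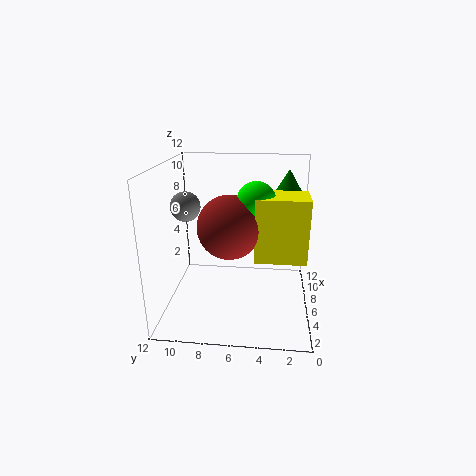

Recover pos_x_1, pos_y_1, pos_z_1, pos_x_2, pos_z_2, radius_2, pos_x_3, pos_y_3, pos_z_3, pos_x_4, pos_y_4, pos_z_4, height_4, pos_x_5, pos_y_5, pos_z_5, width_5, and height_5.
pos_x_1 = 1.5; pos_y_1 = 9; pos_z_1 = 10; pos_x_2 = 4.5; pos_z_2 = 7.5; radius_2 = 2.5; pos_x_3 = 5; pos_y_3 = 4.5; pos_z_3 = 9.5; pos_x_4 = 7.5; pos_y_4 = 2; pos_z_4 = 9; height_4 = 2.5; pos_x_5 = 3.5; pos_y_5 = 0.5; pos_z_5 = 5; width_5 = 3; height_5 = 5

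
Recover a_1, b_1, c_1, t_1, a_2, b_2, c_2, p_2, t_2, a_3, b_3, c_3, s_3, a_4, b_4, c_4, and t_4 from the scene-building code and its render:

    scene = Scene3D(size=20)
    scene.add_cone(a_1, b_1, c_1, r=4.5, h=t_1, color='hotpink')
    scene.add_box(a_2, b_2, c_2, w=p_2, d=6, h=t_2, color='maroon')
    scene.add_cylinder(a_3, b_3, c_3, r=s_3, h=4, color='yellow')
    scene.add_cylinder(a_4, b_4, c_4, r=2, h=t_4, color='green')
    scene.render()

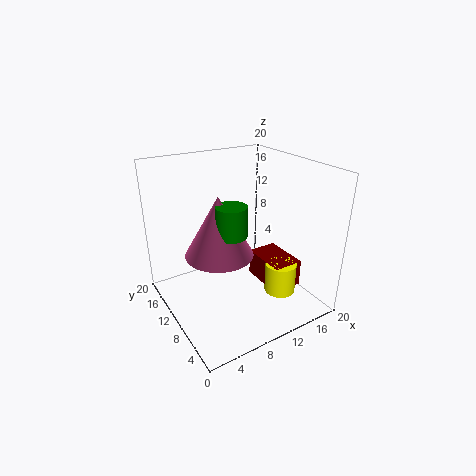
a_1 = 6.5
b_1 = 9
c_1 = 9
t_1 = 8
a_2 = 11
b_2 = 2.5
c_2 = 5
p_2 = 4
t_2 = 3.5
a_3 = 12.5
b_3 = 3.5
c_3 = 4.5
s_3 = 2
a_4 = 7.5
b_4 = 7.5
c_4 = 12
t_4 = 4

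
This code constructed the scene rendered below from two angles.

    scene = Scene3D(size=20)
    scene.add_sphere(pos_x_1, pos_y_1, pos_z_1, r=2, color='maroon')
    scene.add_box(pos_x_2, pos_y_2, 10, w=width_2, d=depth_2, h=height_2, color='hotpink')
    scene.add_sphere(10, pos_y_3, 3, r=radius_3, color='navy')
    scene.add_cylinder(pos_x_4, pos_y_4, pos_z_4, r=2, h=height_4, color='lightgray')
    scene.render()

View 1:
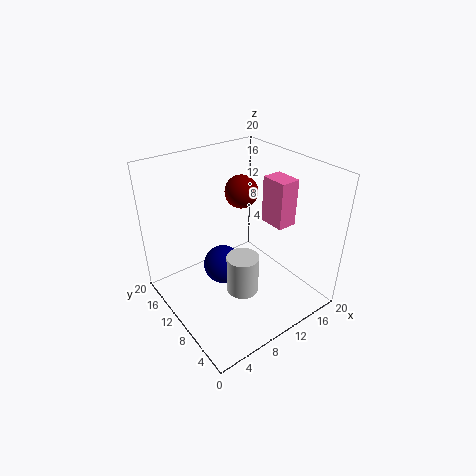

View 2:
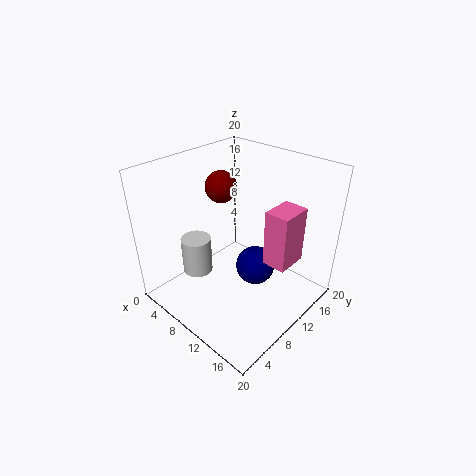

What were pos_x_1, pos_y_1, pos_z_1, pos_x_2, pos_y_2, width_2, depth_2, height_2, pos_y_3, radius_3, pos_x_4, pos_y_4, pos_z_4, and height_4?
pos_x_1 = 9
pos_y_1 = 8
pos_z_1 = 18
pos_x_2 = 16
pos_y_2 = 8
width_2 = 3
depth_2 = 4
height_2 = 7
pos_y_3 = 14
radius_3 = 3
pos_x_4 = 7
pos_y_4 = 5
pos_z_4 = 6
height_4 = 5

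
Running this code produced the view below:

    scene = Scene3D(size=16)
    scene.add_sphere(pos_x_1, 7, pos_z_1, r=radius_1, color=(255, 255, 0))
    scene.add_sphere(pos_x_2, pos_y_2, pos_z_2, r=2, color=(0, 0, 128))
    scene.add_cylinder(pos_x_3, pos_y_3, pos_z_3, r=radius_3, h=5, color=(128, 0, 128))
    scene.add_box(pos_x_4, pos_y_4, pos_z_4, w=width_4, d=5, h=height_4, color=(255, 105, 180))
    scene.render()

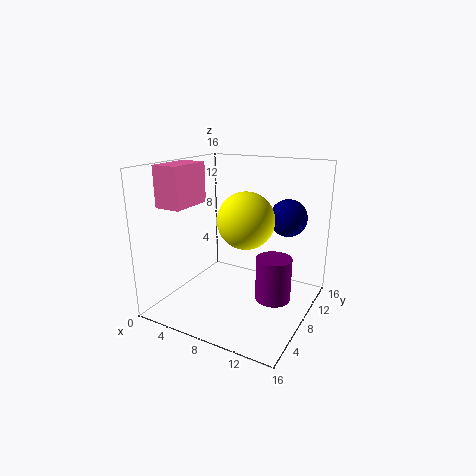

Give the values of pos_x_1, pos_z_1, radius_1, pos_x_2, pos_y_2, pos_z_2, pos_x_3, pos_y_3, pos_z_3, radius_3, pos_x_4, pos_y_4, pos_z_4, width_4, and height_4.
pos_x_1 = 9.5, pos_z_1 = 10.5, radius_1 = 3, pos_x_2 = 13, pos_y_2 = 10, pos_z_2 = 10.5, pos_x_3 = 12, pos_y_3 = 9, pos_z_3 = 1, radius_3 = 2, pos_x_4 = 0.5, pos_y_4 = 3.5, pos_z_4 = 11.5, width_4 = 3, height_4 = 4.5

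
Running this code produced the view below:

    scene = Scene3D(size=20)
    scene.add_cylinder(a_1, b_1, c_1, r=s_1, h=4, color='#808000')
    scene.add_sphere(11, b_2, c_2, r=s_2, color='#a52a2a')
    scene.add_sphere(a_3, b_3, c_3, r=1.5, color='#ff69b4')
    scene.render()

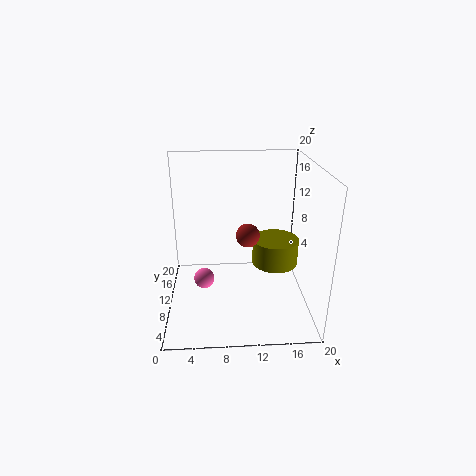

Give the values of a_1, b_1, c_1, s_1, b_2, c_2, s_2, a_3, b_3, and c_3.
a_1 = 16; b_1 = 13.5; c_1 = 4; s_1 = 3.5; b_2 = 6.5; c_2 = 12; s_2 = 1.5; a_3 = 5; b_3 = 11; c_3 = 3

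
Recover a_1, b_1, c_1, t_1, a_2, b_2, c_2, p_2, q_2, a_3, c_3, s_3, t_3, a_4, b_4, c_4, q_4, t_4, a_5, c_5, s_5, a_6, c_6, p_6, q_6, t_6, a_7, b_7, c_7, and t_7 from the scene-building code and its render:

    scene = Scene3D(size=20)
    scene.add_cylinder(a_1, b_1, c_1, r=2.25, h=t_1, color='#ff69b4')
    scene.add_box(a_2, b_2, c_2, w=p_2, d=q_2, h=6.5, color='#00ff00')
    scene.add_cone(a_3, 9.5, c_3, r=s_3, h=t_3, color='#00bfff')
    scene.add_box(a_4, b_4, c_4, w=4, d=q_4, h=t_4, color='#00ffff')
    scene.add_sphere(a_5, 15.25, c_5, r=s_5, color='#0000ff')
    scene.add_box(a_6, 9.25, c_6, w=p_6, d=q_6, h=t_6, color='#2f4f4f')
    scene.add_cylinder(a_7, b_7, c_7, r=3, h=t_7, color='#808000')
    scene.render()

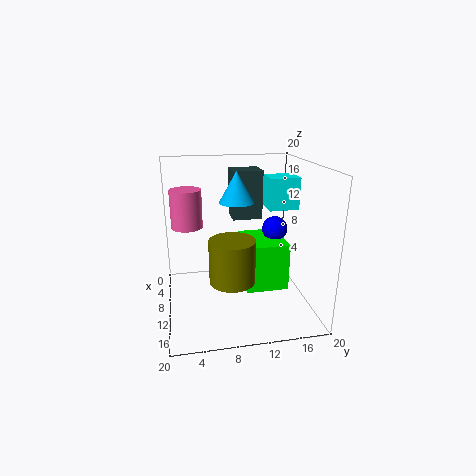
a_1 = 6.25; b_1 = 3.25; c_1 = 10.75; t_1 = 5.5; a_2 = 7.25; b_2 = 10.5; c_2 = 3.5; p_2 = 6.75; q_2 = 5.75; a_3 = 11.5; c_3 = 15.5; s_3 = 2.25; t_3 = 4; a_4 = 3.5; b_4 = 15.25; c_4 = 12.75; q_4 = 4.5; t_4 = 4.75; a_5 = 10; c_5 = 11; s_5 = 1.75; a_6 = 7; c_6 = 12.75; p_6 = 3.5; q_6 = 4; t_6 = 6.5; a_7 = 13.75; b_7 = 8.5; c_7 = 5.5; t_7 = 5.75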